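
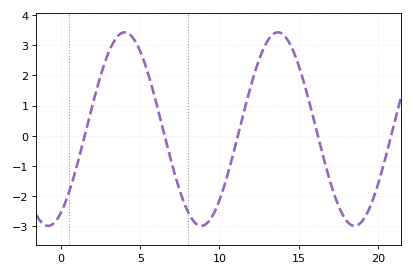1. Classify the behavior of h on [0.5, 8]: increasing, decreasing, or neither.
neither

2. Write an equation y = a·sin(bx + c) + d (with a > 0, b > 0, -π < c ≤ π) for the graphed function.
y = 3.21sin(0.65x - 1.04) + 0.22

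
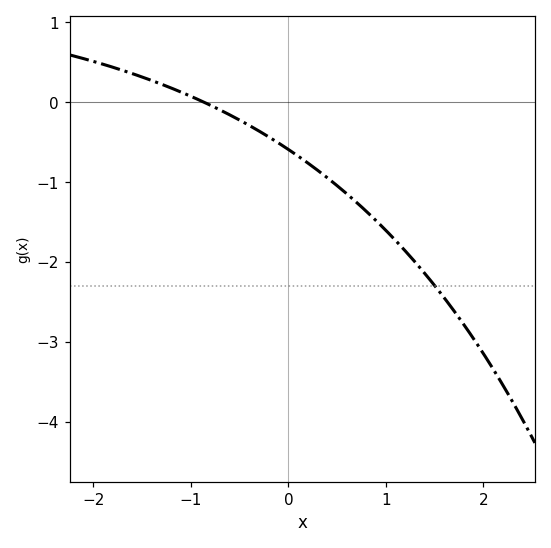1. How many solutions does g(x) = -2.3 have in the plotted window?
1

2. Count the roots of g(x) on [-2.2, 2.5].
1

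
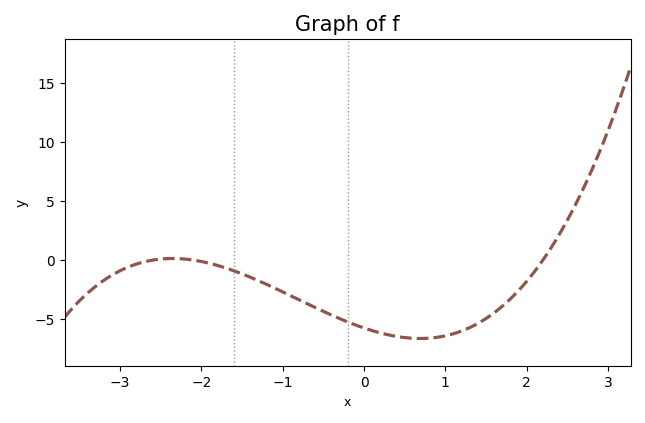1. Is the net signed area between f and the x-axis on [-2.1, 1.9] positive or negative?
negative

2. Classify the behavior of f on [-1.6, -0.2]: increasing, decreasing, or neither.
decreasing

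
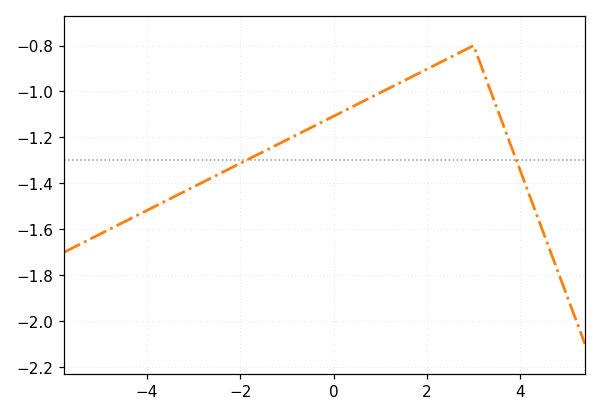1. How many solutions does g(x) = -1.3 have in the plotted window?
2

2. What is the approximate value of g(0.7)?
-1.04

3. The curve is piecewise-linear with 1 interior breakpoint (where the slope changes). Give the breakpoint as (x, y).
(3, -0.8)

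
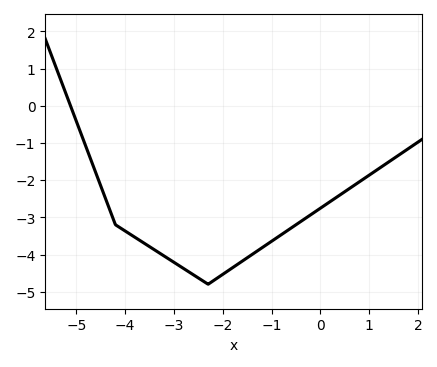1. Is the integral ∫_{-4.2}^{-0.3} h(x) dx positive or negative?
negative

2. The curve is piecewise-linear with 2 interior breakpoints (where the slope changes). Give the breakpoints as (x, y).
(-4.2, -3.2); (-2.3, -4.8)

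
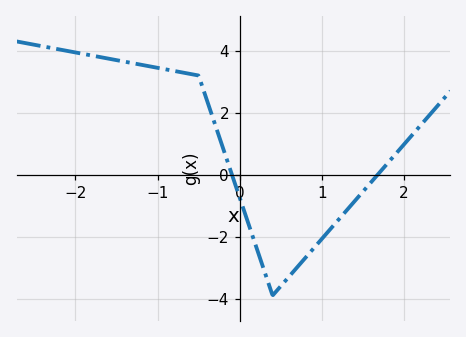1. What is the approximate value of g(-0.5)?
3.2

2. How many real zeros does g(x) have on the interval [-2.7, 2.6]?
2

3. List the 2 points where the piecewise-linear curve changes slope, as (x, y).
(-0.5, 3.2); (0.4, -3.9)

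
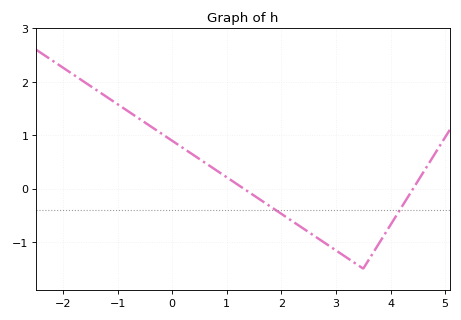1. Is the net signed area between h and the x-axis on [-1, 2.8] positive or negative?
positive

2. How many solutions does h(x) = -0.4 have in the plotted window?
2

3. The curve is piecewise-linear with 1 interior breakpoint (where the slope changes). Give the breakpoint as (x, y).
(3.5, -1.5)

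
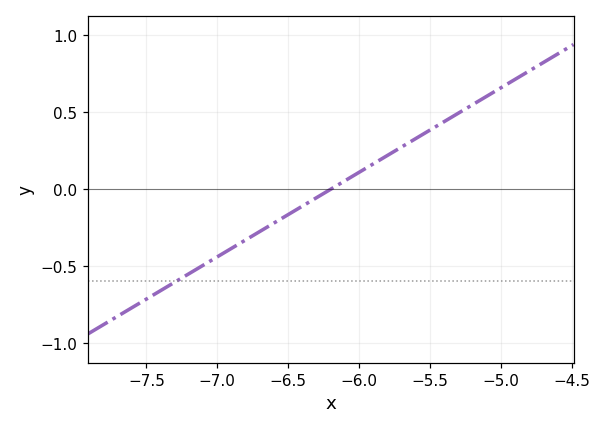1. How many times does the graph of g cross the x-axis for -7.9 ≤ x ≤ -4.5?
1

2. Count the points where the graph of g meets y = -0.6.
1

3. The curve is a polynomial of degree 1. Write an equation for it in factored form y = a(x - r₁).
y = 0.55(x + 6.2)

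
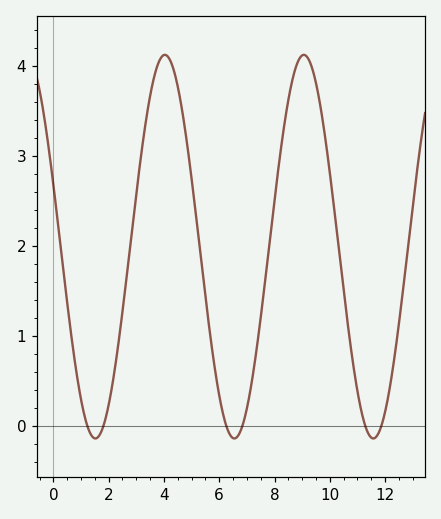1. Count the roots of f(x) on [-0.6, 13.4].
6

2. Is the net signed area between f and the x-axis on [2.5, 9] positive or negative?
positive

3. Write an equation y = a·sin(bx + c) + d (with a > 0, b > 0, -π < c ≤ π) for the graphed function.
y = 2.13sin(1.25x + 2.81) + 1.99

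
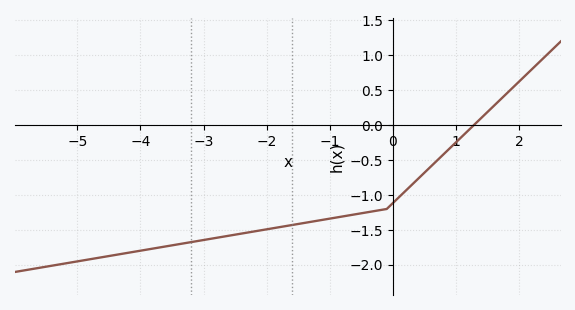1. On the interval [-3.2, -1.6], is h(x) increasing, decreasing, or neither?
increasing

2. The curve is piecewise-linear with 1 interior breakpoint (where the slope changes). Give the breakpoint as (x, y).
(-0.1, -1.2)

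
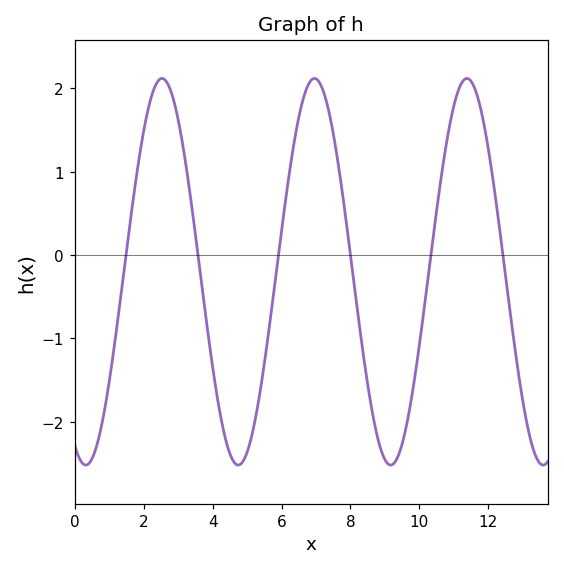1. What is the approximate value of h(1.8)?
0.982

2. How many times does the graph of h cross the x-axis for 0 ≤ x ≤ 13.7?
6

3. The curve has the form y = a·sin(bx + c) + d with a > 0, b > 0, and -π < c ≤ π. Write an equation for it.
y = 2.32sin(1.42x - 2.02) - 0.2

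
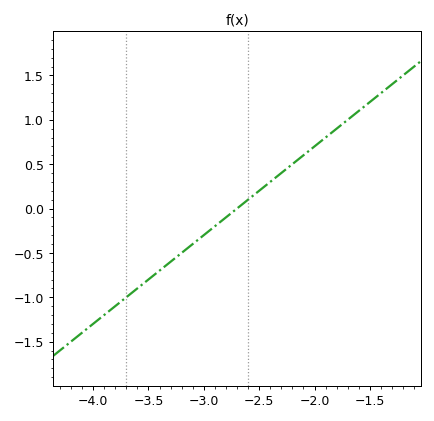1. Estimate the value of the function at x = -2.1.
0.6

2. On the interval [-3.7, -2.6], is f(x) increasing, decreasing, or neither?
increasing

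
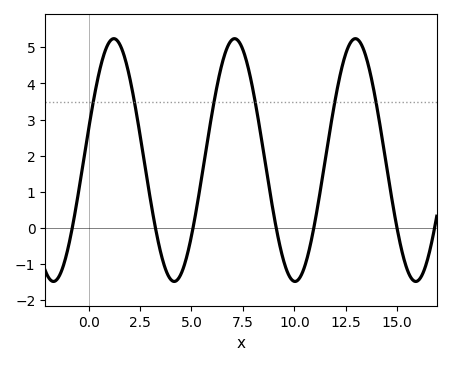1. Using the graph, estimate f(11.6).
2.2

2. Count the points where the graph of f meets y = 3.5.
6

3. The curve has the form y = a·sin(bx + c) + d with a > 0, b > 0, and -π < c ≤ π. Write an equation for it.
y = 3.36sin(1.1x + 0.26) + 1.88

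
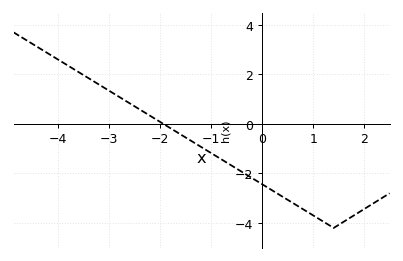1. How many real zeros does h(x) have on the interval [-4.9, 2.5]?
1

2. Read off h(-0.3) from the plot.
-2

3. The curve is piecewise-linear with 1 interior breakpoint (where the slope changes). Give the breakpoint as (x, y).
(1.4, -4.2)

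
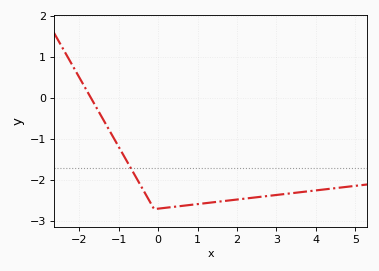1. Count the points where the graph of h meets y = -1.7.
1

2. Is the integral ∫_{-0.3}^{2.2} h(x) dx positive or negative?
negative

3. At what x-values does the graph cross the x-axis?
-1.6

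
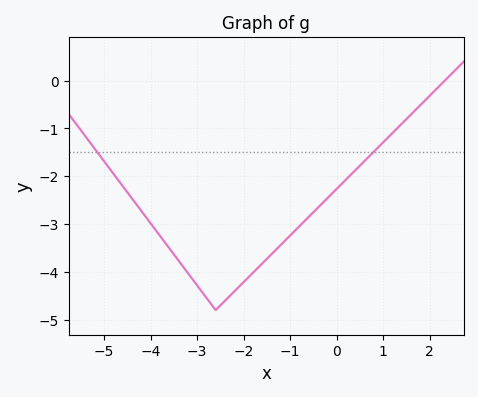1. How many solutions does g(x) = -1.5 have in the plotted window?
2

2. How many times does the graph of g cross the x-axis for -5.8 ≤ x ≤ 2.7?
1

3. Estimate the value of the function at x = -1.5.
-3.7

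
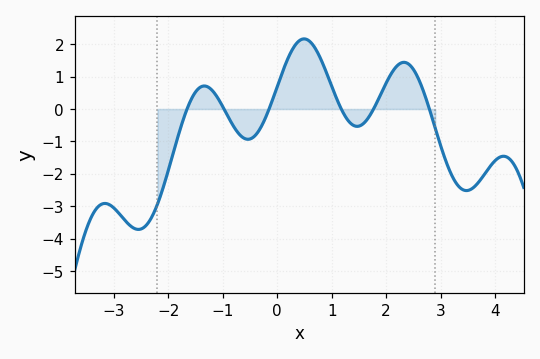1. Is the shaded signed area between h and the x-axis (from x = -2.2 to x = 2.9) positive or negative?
positive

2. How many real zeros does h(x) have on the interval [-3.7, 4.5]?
6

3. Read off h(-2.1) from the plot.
-2.45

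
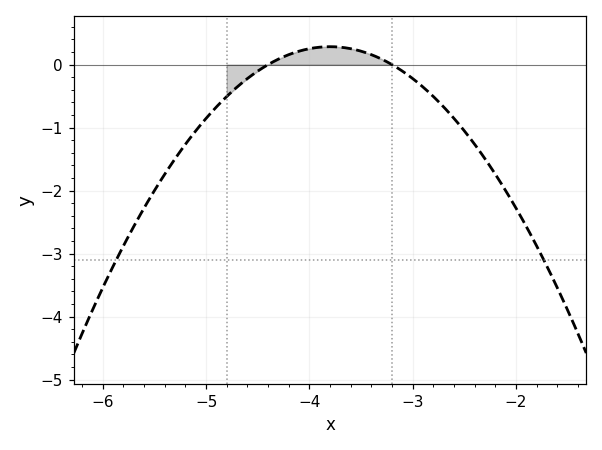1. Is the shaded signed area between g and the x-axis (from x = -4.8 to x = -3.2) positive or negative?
positive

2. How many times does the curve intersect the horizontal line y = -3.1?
2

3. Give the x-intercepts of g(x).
-4.4, -3.2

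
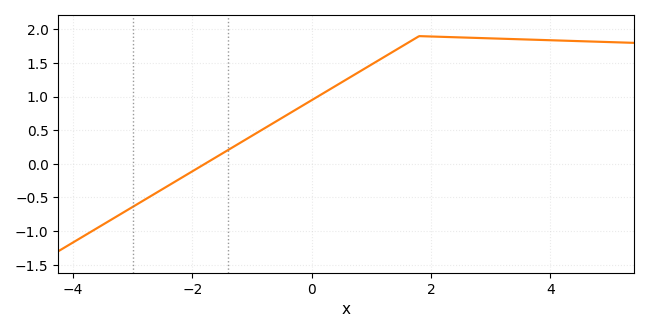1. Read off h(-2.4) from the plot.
-0.3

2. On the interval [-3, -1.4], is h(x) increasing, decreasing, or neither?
increasing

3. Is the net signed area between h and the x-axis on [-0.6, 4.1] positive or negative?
positive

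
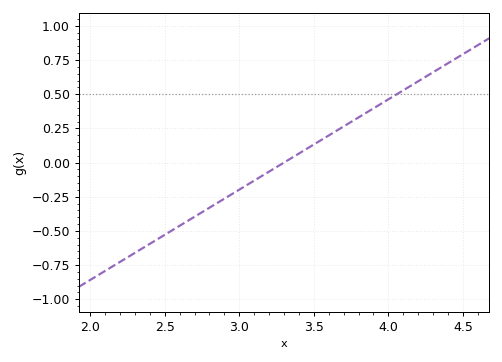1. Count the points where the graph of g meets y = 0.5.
1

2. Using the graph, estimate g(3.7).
0.264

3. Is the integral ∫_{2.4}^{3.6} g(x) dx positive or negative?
negative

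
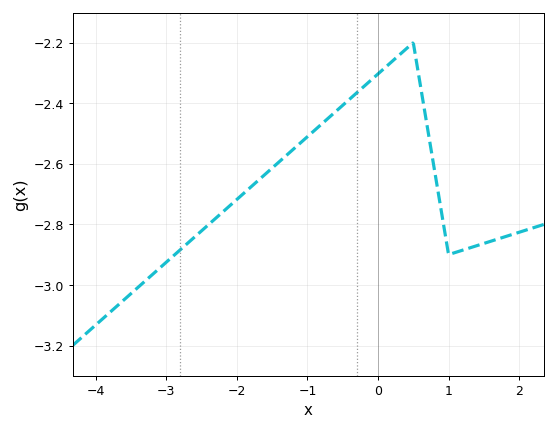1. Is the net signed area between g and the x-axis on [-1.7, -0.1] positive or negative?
negative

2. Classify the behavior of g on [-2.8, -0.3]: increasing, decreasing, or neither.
increasing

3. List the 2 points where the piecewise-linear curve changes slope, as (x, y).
(0.5, -2.2); (1, -2.9)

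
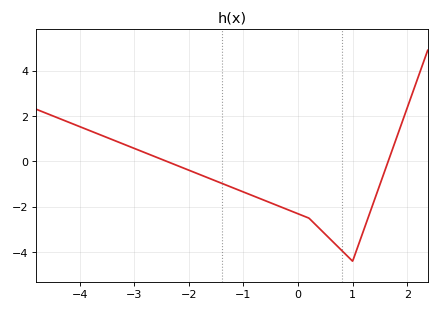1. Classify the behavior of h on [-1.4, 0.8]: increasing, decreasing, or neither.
decreasing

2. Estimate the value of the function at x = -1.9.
-0.4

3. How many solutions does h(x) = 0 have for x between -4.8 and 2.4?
2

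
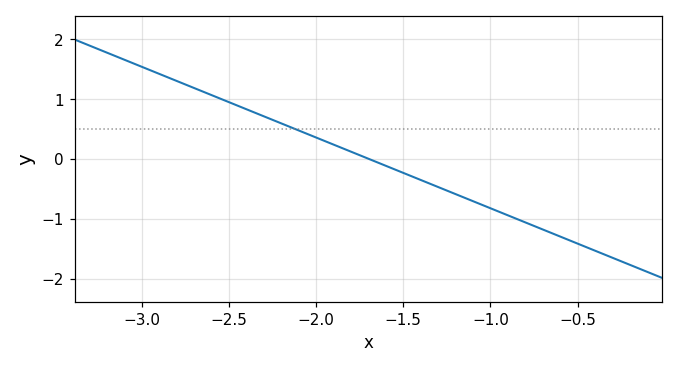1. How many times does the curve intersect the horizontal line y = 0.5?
1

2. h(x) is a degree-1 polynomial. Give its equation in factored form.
y = -1.18(x + 1.7)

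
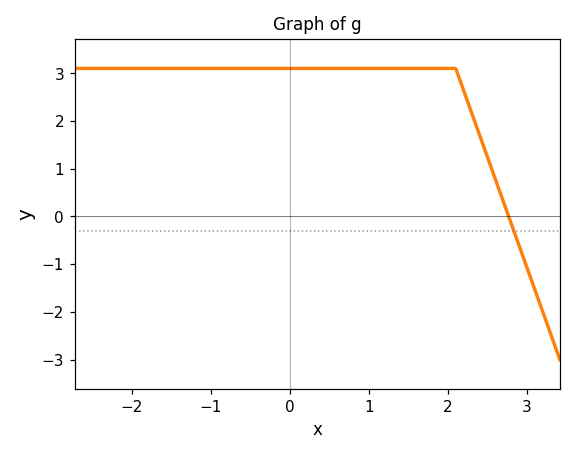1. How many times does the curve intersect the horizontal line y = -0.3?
1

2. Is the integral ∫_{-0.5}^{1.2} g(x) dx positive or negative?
positive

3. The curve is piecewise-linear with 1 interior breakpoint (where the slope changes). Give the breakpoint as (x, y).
(2.1, 3.1)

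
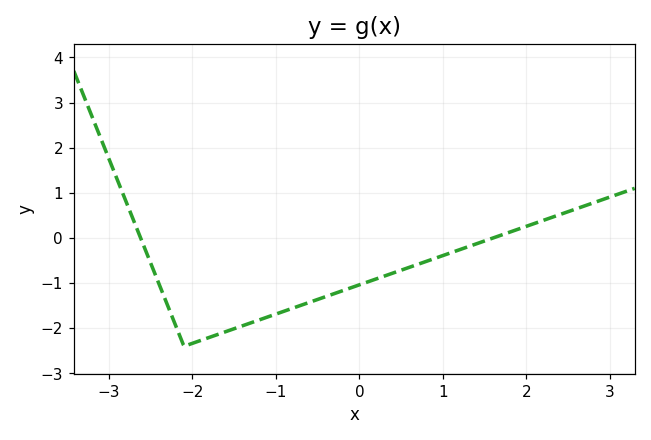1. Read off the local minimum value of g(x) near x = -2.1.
-2.4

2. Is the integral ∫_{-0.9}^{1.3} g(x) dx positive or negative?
negative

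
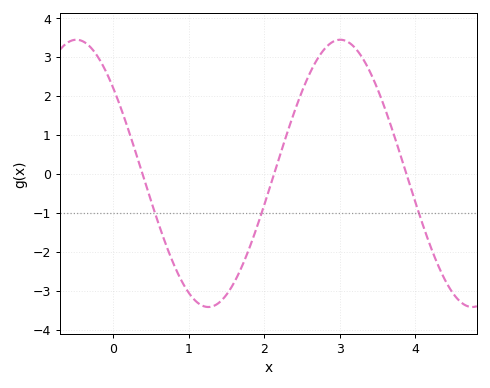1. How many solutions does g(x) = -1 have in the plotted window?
3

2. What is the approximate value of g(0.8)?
-2.3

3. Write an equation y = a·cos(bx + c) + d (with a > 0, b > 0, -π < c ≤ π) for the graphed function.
y = 3.43cos(1.8x + 0.872) + 0.01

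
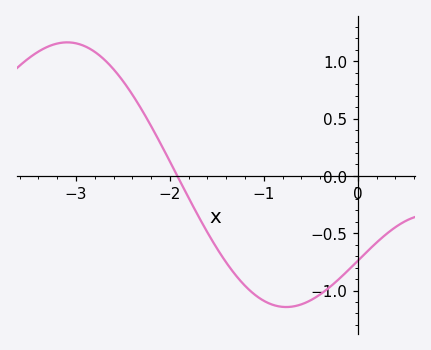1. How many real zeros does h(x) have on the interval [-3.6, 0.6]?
1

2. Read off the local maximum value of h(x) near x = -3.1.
1.17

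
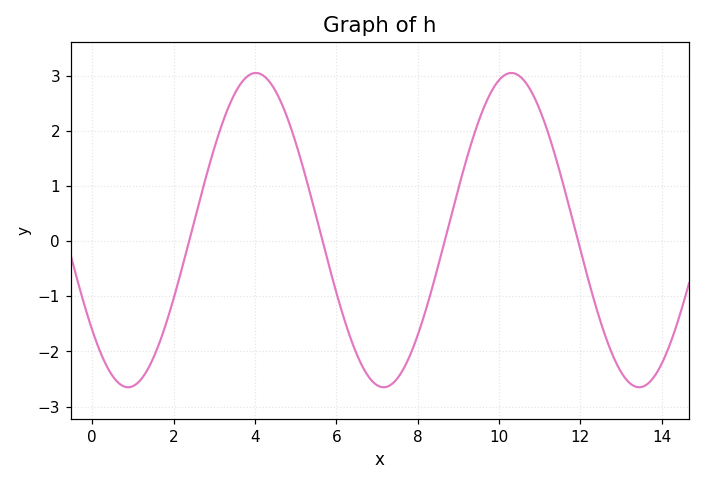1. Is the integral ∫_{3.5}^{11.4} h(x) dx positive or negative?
positive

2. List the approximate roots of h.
2.38, 5.66, 8.66, 11.9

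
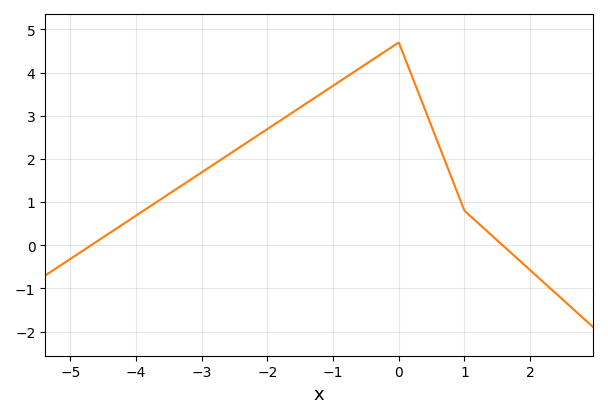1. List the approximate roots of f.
-4.6, 1.6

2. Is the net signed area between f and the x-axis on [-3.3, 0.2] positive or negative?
positive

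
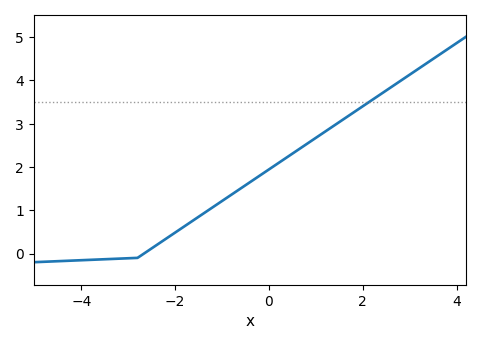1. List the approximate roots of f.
-2.6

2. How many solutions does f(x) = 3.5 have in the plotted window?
1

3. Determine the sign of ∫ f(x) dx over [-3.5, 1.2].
positive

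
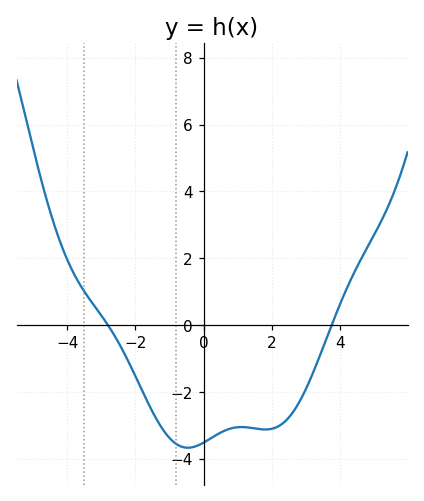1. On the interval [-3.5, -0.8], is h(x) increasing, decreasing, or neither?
decreasing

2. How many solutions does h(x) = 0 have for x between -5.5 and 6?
2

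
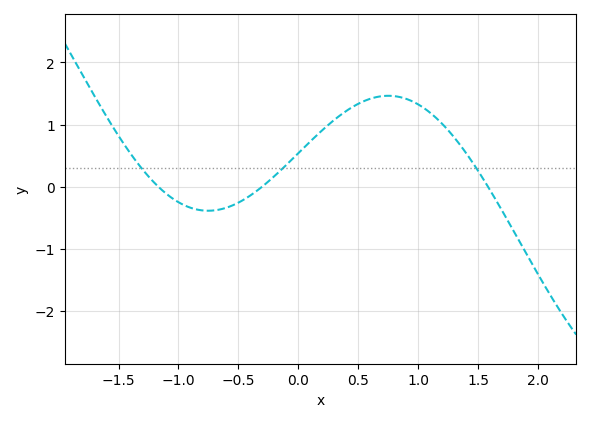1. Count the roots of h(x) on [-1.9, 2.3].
3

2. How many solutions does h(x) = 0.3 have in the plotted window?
3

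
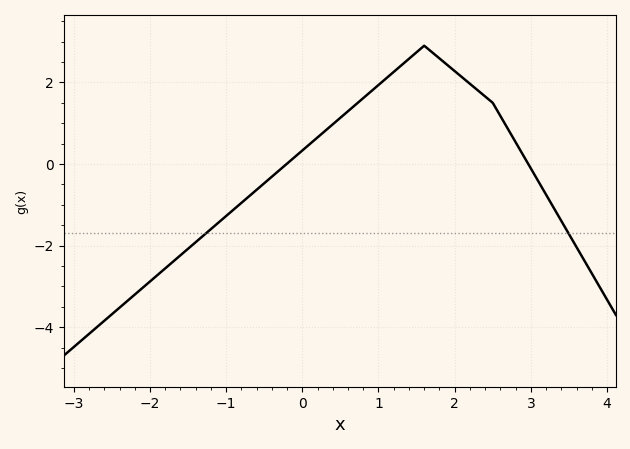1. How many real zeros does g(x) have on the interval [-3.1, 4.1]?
2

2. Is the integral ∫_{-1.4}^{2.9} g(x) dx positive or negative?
positive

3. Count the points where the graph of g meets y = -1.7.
2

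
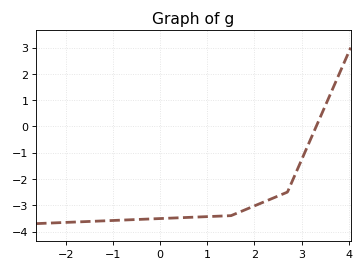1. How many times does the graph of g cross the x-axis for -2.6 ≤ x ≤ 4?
1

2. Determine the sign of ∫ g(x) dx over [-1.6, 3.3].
negative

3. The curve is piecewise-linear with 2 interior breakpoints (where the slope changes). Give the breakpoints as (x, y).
(1.5, -3.4); (2.7, -2.5)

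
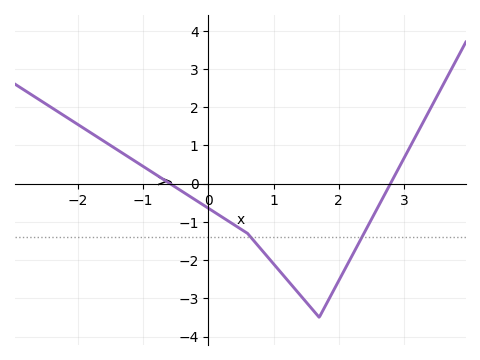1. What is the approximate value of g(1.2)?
-2.5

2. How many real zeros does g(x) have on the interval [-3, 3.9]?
2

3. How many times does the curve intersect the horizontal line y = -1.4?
2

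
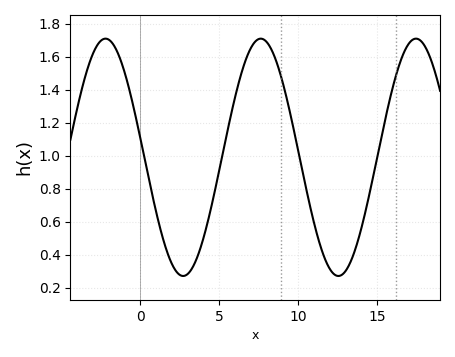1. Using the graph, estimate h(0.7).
0.8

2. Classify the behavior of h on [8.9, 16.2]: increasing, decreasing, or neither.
neither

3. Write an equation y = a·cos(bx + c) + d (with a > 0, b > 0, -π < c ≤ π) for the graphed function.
y = 0.72cos(0.64x + 1.4) + 0.99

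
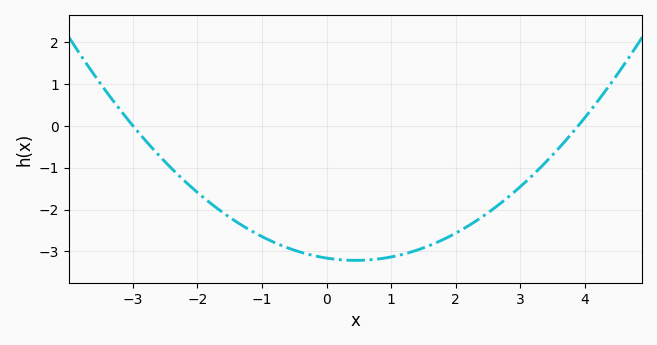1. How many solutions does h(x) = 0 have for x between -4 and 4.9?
2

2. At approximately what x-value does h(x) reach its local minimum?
0.4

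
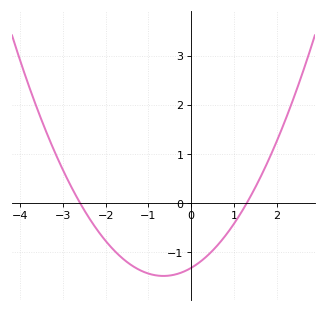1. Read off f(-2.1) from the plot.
-0.7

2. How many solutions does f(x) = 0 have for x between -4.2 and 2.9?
2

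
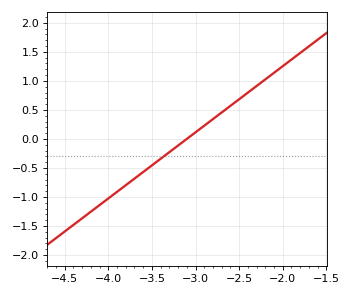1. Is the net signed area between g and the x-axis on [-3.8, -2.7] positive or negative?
negative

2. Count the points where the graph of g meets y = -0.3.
1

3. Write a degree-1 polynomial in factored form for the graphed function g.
y = 1.14(x + 3.1)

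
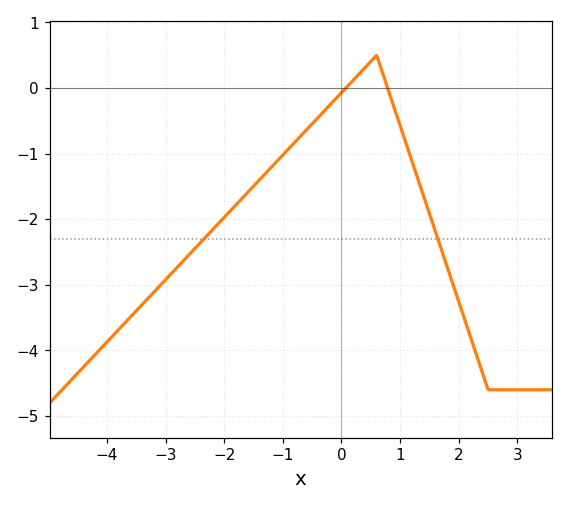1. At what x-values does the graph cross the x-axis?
0, 0.8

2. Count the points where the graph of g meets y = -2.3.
2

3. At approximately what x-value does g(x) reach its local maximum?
0.6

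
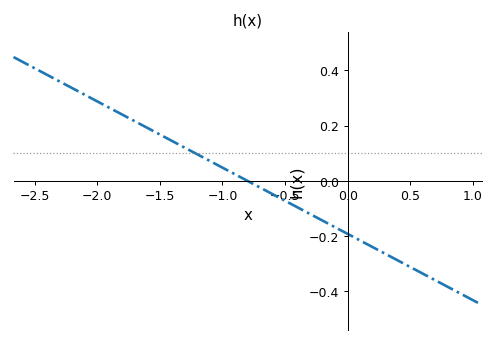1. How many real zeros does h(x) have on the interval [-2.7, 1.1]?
1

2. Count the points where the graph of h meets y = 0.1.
1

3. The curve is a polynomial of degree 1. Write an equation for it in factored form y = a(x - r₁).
y = -0.24(x + 0.8)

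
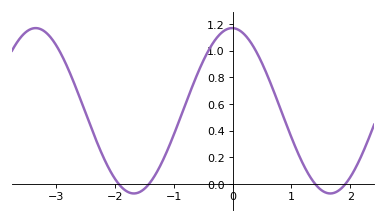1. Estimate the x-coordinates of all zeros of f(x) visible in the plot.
-1.94, -1.43, 1.41, 1.92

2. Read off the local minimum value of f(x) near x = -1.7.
-0.07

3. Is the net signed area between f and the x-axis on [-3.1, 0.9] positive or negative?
positive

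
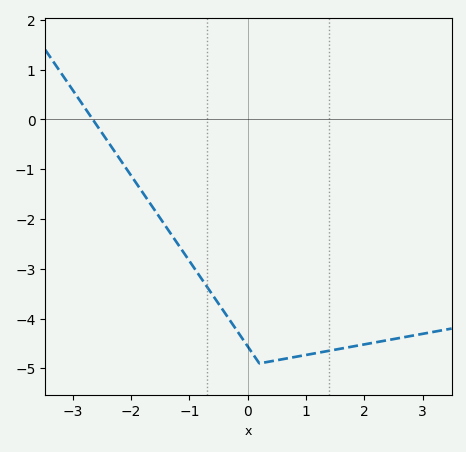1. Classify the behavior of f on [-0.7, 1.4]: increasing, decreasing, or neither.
neither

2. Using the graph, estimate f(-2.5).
-0.268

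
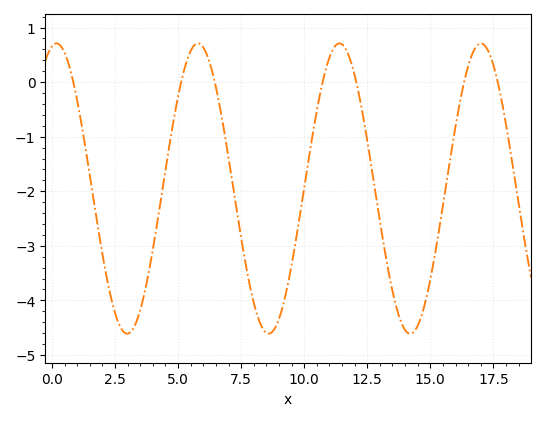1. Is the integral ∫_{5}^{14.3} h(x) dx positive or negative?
negative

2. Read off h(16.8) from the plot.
0.6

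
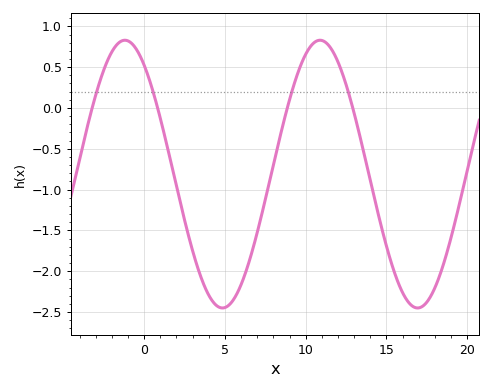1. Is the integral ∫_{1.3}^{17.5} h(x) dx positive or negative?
negative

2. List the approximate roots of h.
-3.22, 0.834, 8.86, 12.9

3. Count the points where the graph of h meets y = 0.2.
4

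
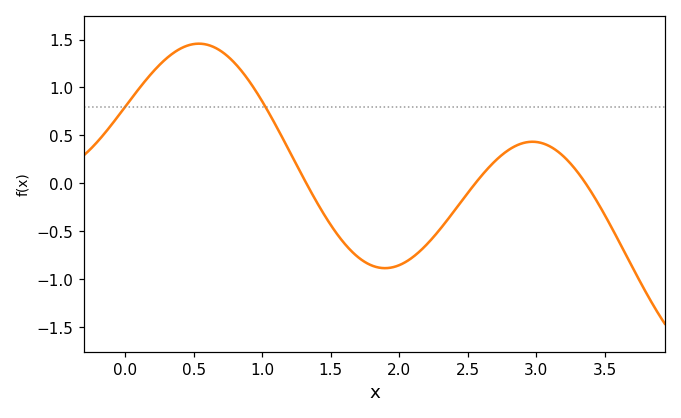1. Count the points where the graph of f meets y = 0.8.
2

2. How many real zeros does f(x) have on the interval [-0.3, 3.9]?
3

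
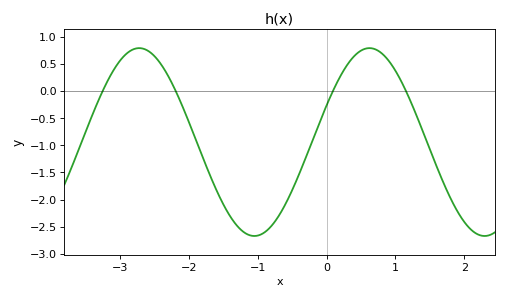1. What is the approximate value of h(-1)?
-2.66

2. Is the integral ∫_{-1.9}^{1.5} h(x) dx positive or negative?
negative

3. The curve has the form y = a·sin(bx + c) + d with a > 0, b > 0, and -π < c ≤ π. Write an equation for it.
y = 1.73sin(1.88x + 0.4) - 0.94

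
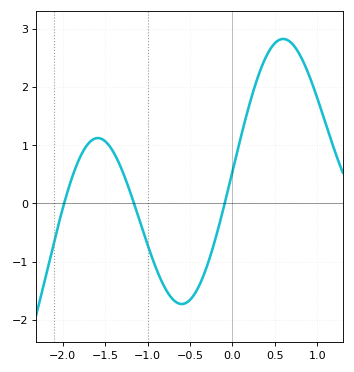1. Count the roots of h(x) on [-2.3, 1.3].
3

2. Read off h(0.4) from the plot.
2.5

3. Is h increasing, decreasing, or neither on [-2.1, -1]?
neither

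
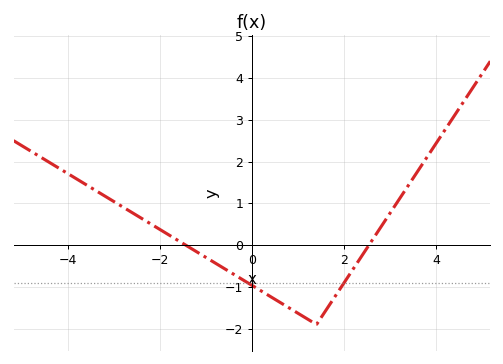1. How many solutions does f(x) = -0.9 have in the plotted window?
2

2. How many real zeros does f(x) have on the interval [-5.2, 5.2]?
2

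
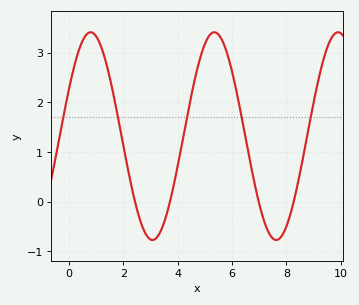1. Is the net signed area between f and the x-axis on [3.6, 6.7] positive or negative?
positive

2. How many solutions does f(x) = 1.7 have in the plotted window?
5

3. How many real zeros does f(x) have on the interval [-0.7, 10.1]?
4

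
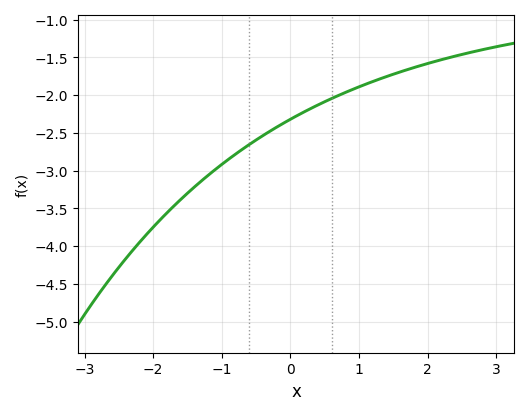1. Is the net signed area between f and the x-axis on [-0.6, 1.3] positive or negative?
negative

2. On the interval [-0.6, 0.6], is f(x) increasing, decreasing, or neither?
increasing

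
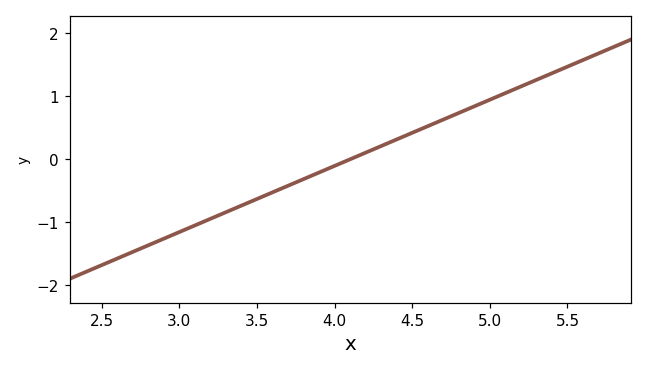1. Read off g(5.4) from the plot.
1.37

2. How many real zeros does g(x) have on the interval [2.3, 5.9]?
1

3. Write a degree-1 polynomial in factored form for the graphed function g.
y = 1.05(x - 4.1)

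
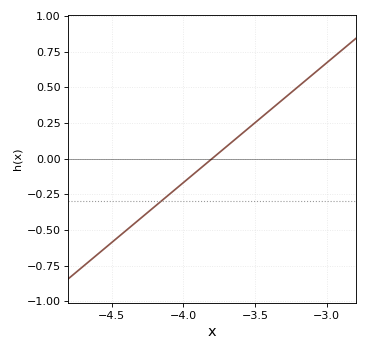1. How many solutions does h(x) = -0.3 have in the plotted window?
1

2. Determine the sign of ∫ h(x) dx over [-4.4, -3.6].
negative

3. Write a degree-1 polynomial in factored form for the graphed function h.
y = 0.84(x + 3.8)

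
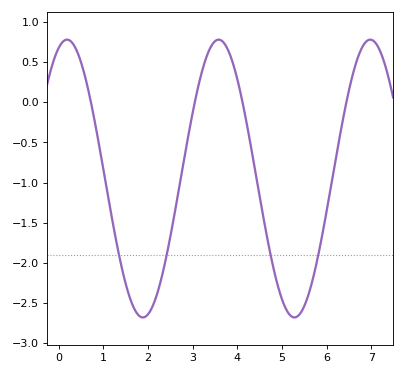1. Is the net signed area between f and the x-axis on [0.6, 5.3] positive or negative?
negative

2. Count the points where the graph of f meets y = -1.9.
4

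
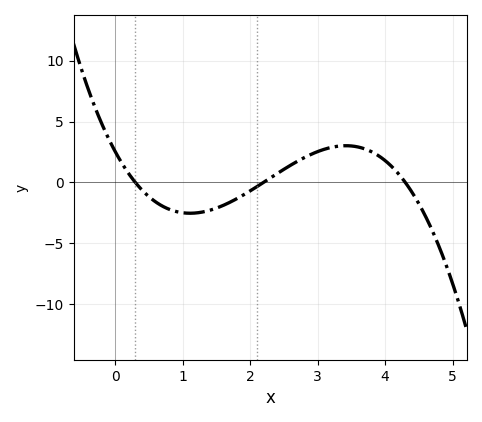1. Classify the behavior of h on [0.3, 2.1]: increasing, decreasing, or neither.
neither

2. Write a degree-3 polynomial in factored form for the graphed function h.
y = -0.9(x - 0.3)(x - 2.2)(x - 4.3)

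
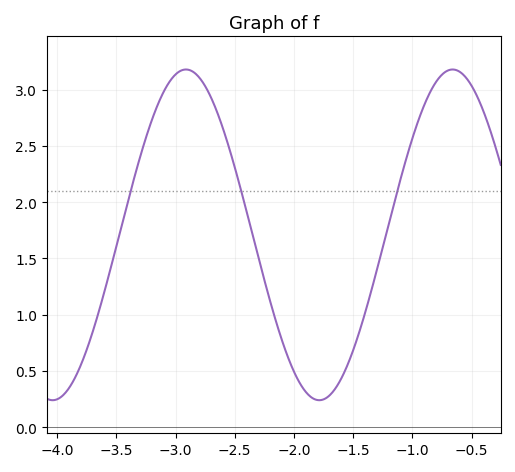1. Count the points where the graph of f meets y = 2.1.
3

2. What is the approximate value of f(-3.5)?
1.61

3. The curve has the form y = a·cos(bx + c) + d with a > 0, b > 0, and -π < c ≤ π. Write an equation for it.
y = 1.47cos(2.79x + 1.84) + 1.71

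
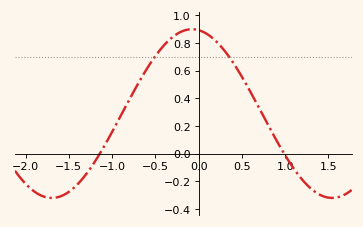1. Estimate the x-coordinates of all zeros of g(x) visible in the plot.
-1.1, 1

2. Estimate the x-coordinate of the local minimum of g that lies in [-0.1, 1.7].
1.5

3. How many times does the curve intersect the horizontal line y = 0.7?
2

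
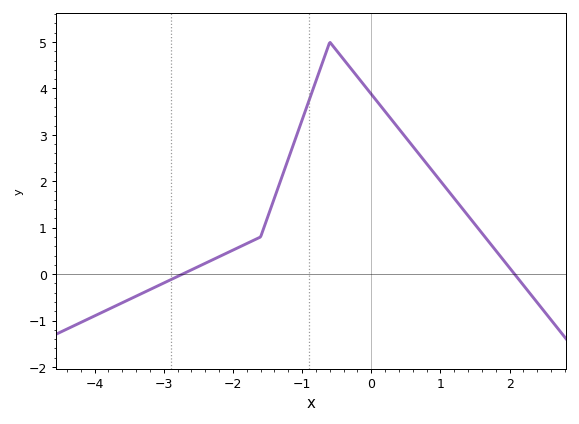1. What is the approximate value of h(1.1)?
1.82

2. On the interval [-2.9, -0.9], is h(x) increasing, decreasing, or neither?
increasing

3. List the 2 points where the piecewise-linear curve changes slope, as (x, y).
(-1.6, 0.8); (-0.6, 5)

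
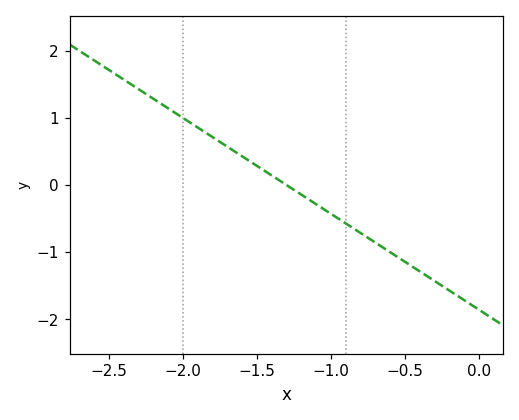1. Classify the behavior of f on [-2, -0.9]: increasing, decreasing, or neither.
decreasing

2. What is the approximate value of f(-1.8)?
0.715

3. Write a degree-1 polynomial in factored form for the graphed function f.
y = -1.43(x + 1.3)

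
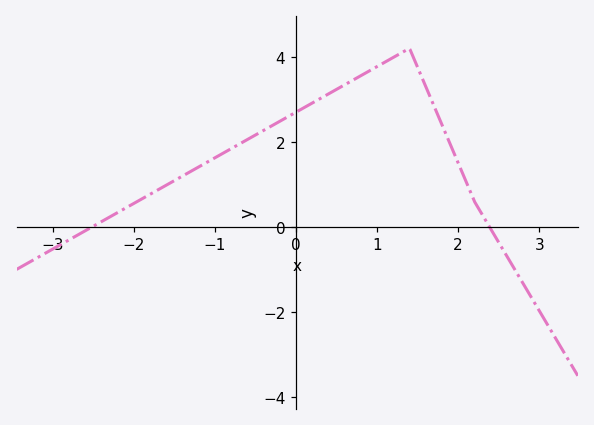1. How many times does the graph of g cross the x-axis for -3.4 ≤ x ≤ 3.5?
2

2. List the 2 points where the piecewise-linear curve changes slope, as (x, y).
(1.4, 4.2); (2.2, 0.6)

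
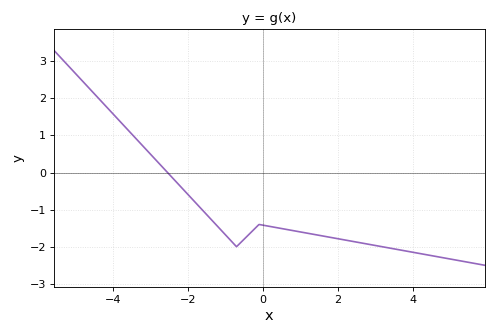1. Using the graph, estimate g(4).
-2.1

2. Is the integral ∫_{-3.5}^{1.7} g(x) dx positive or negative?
negative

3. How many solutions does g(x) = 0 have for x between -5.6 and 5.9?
1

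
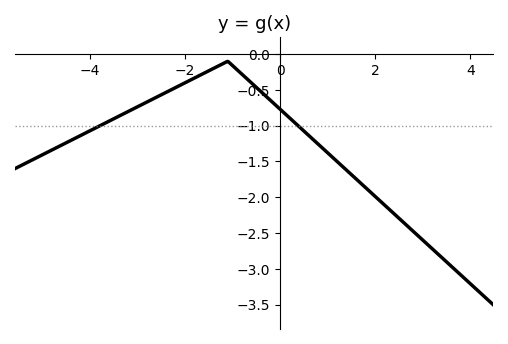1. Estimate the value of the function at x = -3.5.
-0.9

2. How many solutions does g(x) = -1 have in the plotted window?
2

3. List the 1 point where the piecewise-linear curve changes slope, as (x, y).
(-1.1, -0.1)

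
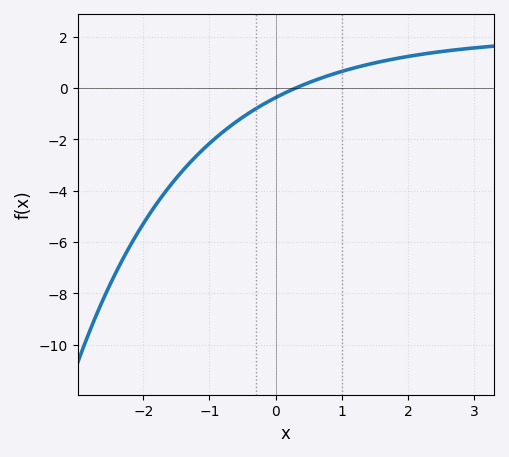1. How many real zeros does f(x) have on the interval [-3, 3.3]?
1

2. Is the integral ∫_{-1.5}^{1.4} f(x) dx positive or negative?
negative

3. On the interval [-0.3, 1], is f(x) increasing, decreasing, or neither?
increasing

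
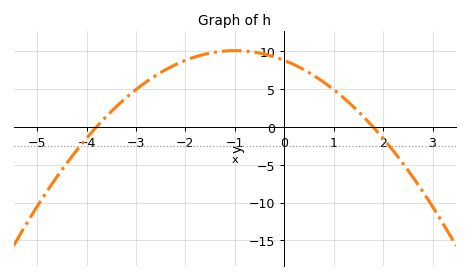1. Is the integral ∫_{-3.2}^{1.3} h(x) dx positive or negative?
positive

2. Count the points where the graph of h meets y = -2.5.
2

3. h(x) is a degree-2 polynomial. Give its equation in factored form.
y = -1.29(x + 3.8)(x - 1.8)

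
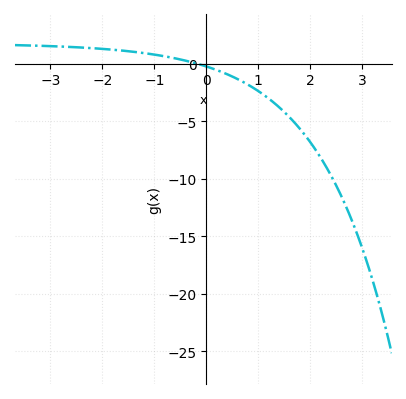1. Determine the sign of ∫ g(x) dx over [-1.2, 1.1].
negative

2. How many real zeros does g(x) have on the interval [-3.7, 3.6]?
1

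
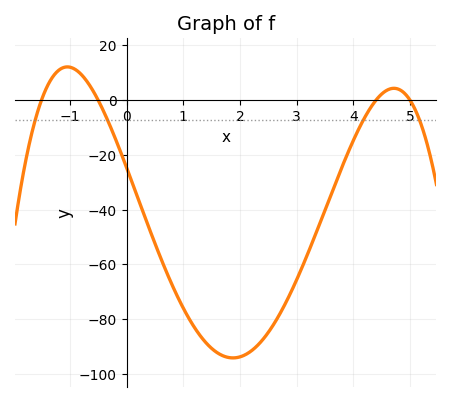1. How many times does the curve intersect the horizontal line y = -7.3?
4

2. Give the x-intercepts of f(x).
-1.5, -0.5, 4.4, 5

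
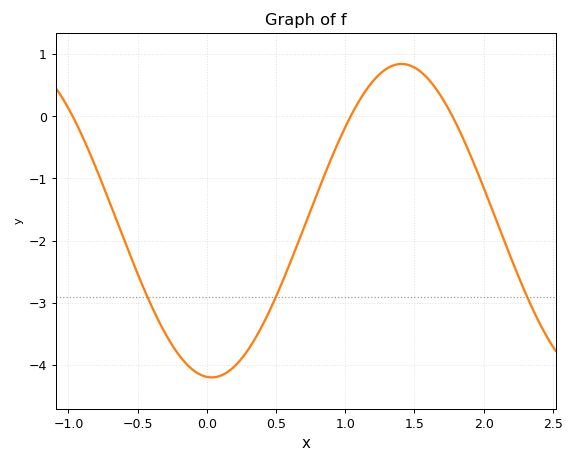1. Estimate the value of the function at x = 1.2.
0.6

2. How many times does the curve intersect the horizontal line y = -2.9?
3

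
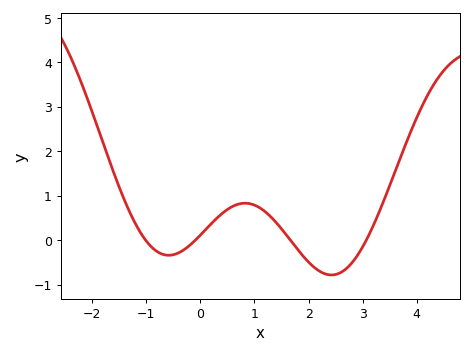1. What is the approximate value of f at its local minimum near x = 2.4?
-0.8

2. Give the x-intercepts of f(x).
-1, -0.1, 1.7, 3.1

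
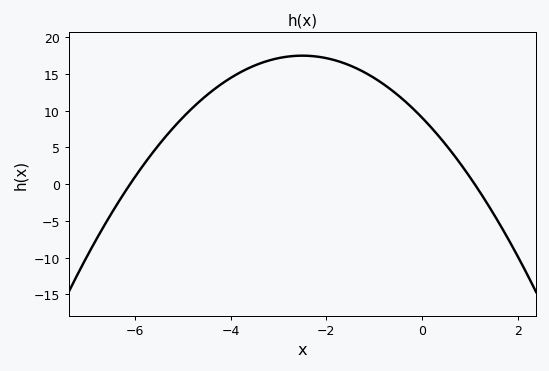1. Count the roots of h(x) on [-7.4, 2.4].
2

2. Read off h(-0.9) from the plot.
14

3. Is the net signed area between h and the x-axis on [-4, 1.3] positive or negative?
positive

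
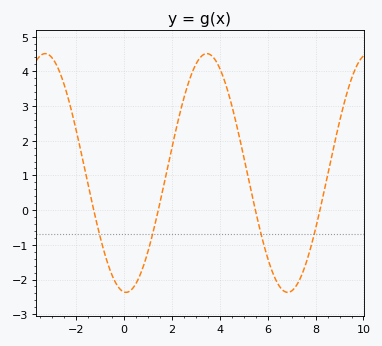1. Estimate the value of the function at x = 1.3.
-0.4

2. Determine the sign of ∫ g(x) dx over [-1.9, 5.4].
positive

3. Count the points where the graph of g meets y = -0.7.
4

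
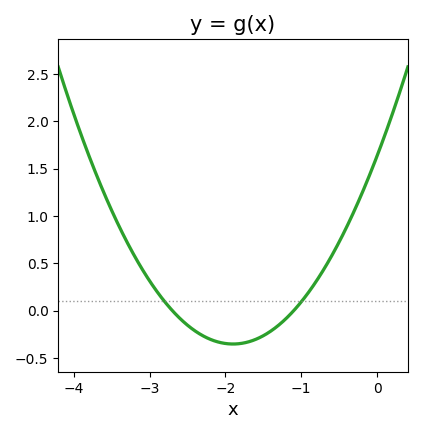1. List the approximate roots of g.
-2.7, -1.1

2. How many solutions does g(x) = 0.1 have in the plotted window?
2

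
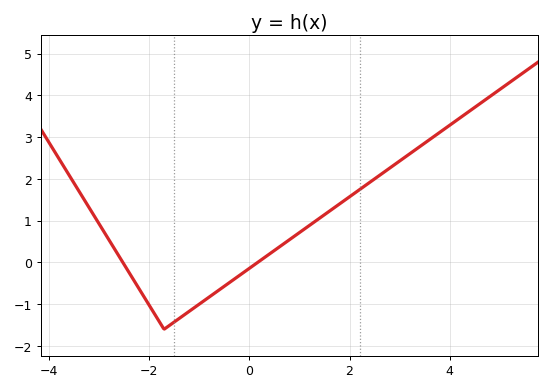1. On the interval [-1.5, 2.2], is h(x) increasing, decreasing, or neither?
increasing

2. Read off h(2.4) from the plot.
1.92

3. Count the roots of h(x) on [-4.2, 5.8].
2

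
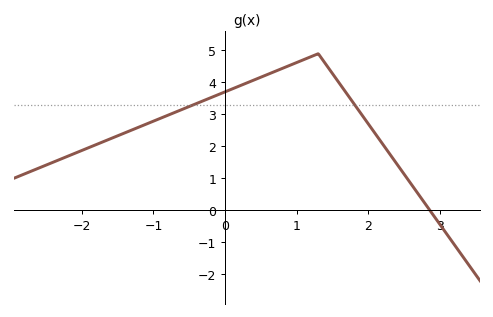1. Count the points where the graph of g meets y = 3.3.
2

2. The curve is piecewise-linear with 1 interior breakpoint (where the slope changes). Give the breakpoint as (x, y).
(1.3, 4.9)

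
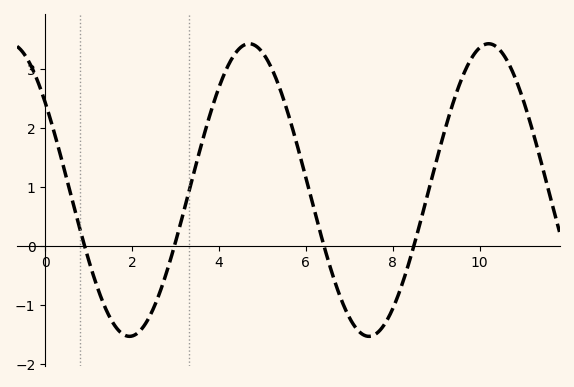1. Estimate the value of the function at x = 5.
3.27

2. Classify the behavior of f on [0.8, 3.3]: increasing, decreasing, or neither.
neither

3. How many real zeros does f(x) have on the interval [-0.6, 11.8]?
4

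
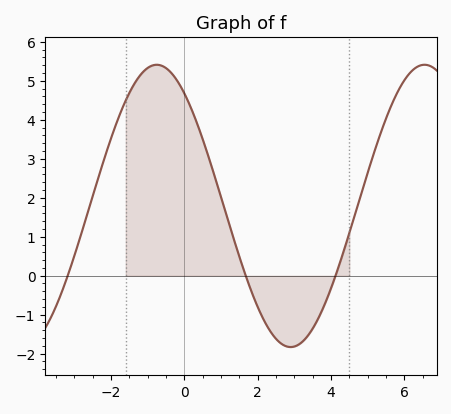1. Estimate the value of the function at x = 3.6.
-1.19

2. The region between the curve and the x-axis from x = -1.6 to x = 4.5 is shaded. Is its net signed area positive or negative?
positive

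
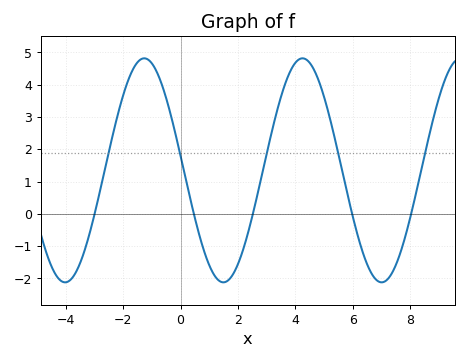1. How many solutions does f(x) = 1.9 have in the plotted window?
5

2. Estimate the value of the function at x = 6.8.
-2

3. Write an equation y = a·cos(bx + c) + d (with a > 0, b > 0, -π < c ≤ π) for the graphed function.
y = 3.47cos(1.1x + 1.4) + 1.35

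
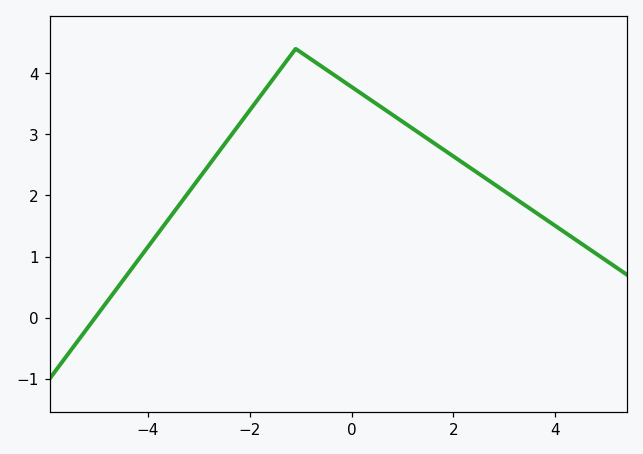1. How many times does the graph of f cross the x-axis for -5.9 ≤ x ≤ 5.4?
1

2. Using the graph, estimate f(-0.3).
3.95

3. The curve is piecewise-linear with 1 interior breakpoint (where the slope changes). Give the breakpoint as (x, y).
(-1.1, 4.4)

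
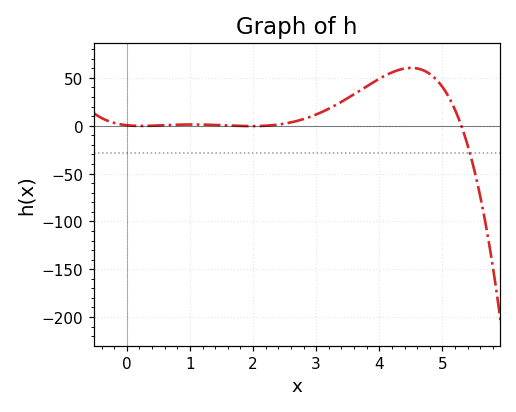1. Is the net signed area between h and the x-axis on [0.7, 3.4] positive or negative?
positive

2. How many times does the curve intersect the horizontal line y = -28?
1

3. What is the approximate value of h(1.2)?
0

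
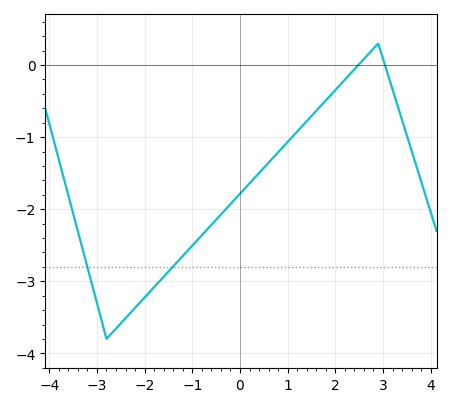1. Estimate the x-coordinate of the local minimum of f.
-2.8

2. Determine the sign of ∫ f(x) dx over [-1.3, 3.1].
negative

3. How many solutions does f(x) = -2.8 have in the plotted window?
2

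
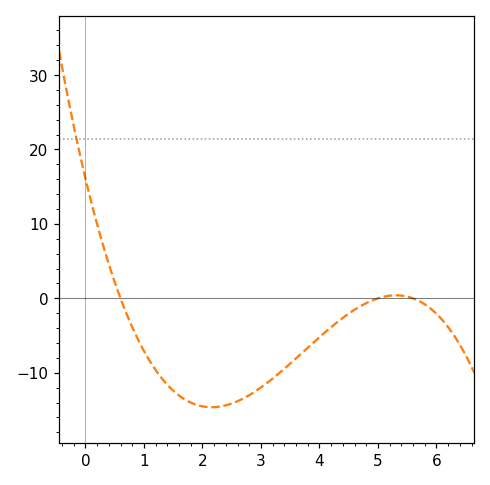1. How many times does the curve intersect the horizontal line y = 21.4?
1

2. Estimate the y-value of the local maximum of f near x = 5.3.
0.406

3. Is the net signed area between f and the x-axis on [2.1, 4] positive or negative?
negative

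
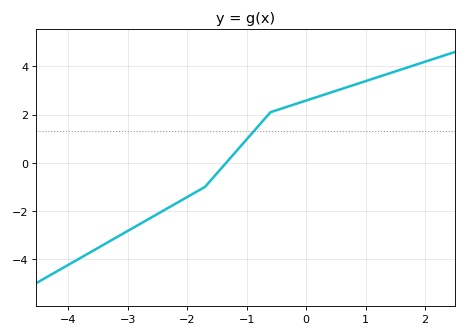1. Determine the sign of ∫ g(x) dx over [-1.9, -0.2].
positive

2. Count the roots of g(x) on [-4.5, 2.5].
1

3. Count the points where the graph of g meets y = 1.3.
1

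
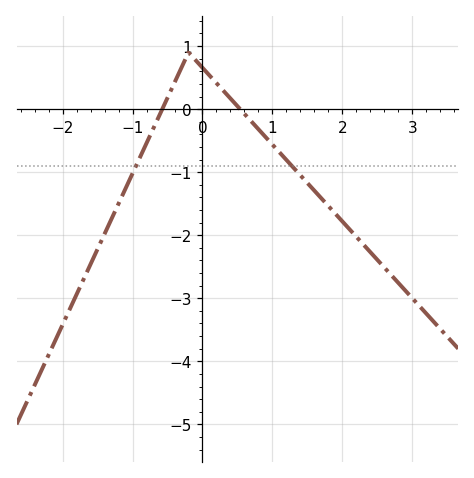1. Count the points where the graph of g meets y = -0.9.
2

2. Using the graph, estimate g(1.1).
-0.684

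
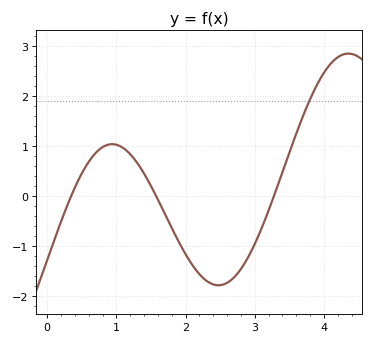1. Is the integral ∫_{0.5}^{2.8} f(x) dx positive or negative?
negative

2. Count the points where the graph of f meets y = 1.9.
1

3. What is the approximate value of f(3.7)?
1.61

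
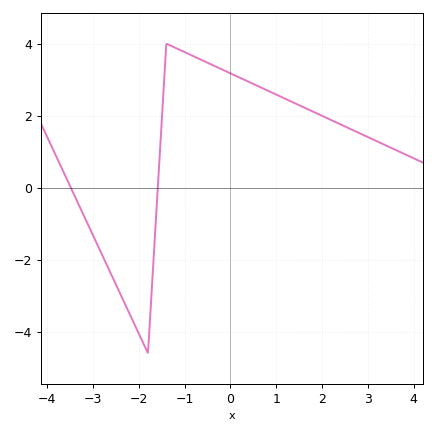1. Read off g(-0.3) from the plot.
3.4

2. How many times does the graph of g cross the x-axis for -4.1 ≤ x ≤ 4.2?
2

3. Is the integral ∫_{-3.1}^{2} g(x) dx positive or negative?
positive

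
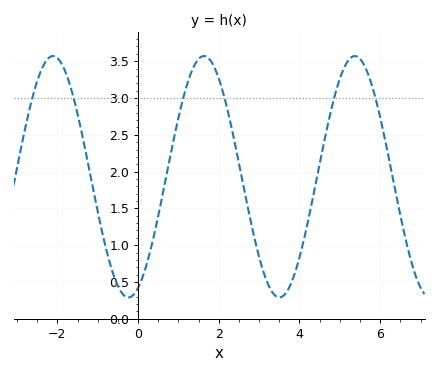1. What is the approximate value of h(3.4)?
0.3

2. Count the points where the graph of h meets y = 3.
6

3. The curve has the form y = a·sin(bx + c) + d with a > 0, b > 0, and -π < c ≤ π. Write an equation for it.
y = 1.64sin(1.7x - 1.2) + 1.93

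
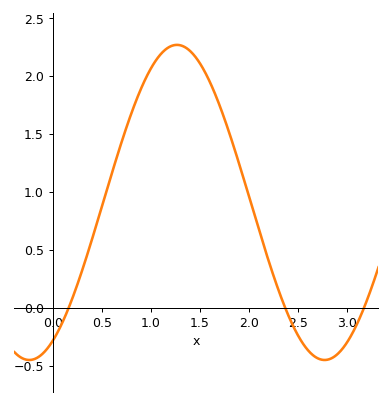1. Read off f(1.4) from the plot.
2.22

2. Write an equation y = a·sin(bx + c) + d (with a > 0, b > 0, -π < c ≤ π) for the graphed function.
y = 1.36sin(2.09x - 1.07) + 0.91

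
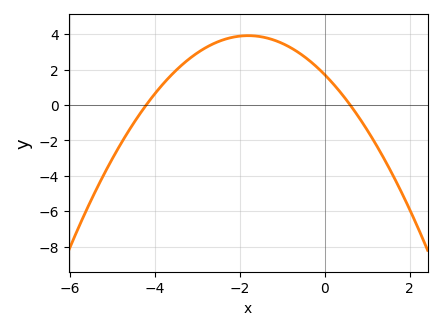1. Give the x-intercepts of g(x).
-4.2, 0.6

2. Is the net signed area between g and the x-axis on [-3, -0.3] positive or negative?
positive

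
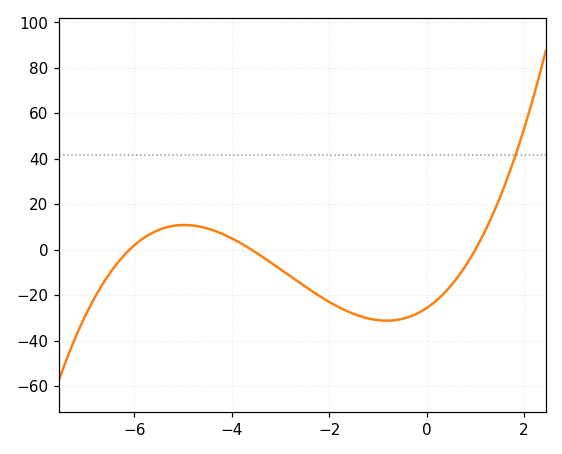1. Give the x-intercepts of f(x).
-6, -3.6, 1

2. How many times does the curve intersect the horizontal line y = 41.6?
1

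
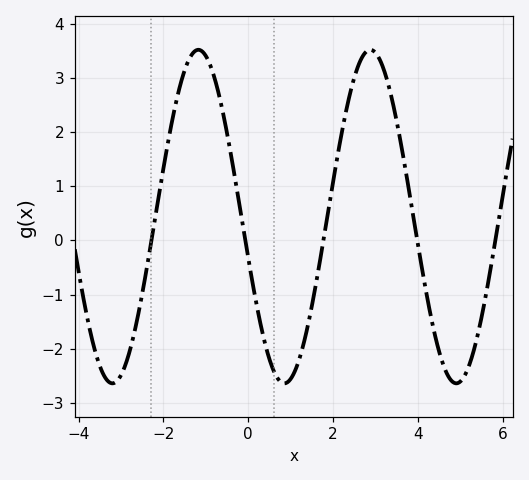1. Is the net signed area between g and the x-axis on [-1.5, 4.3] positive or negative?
positive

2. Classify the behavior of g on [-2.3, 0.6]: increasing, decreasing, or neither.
neither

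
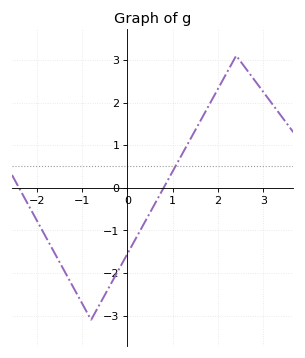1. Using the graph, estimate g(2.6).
2.8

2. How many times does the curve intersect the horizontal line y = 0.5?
1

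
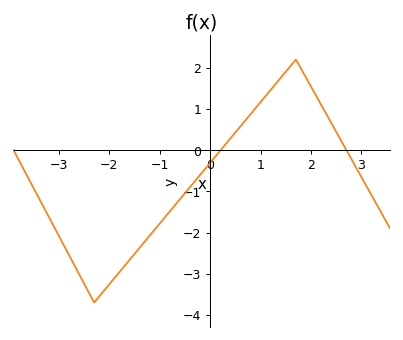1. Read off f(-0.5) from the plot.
-1.05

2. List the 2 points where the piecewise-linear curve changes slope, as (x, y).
(-2.3, -3.7); (1.7, 2.2)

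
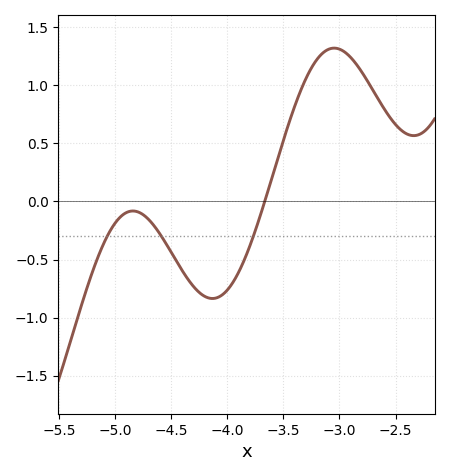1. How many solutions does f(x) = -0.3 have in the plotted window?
3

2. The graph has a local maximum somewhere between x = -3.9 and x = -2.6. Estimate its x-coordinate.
-3.05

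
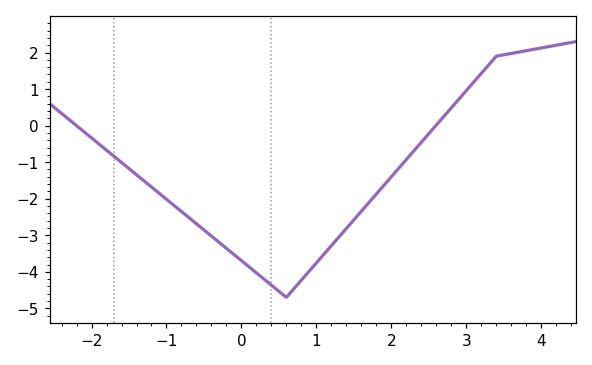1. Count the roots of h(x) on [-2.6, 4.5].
2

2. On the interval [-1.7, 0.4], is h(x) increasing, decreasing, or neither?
decreasing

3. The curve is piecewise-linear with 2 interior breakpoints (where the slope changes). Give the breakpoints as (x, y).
(0.6, -4.7); (3.4, 1.9)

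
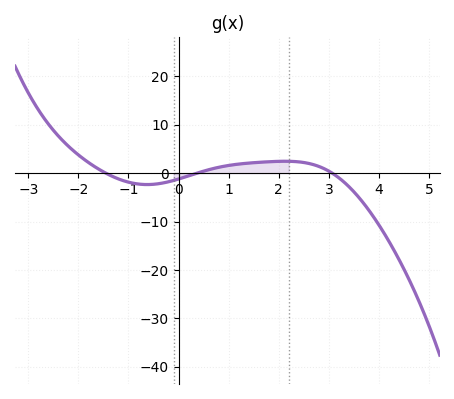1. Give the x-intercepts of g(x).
-1.4, 0.4, 3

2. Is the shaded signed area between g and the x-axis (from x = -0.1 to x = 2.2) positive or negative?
positive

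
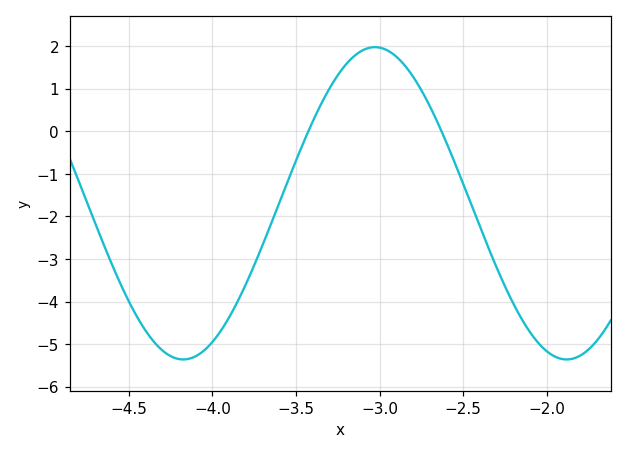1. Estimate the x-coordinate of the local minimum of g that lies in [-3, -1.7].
-1.9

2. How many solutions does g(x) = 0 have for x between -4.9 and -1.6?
2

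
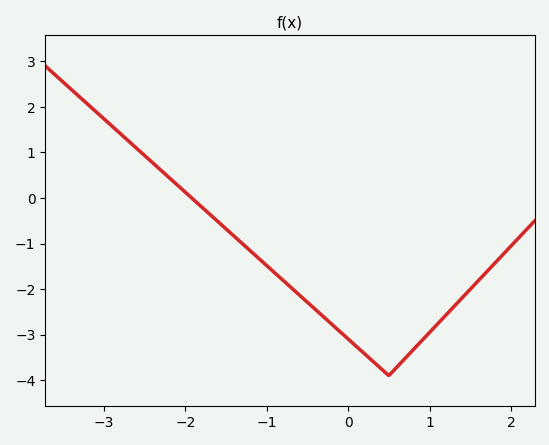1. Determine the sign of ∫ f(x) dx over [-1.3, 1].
negative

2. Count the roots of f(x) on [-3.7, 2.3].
1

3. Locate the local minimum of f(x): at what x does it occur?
0.501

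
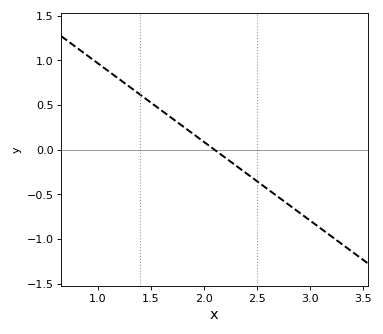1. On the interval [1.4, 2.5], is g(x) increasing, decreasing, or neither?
decreasing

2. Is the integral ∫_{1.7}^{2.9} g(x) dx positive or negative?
negative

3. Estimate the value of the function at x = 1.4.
0.6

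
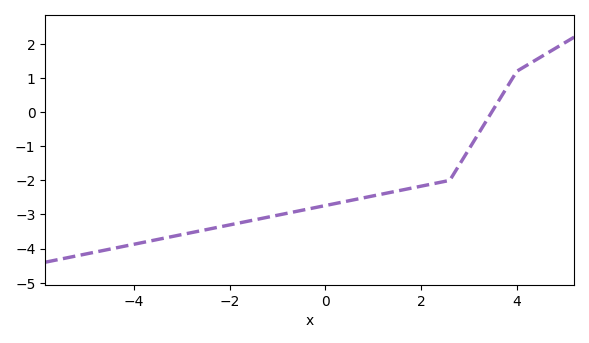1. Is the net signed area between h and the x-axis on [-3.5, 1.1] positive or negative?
negative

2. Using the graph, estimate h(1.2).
-2.4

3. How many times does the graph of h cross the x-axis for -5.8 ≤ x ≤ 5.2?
1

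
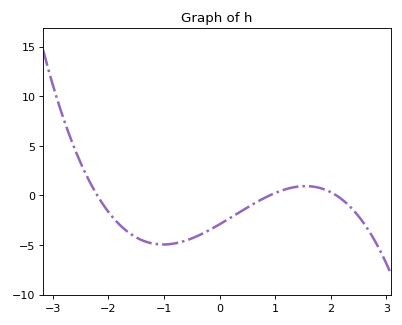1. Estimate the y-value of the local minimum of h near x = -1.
-4.95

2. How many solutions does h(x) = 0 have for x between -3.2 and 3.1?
3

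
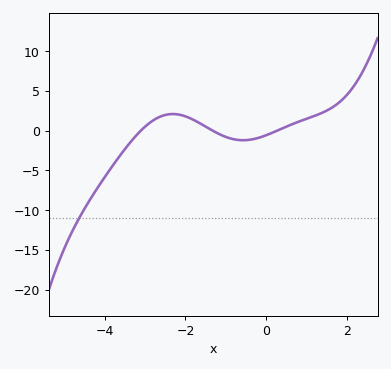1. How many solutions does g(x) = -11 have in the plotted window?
1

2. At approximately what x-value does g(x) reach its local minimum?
-0.572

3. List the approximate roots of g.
-3.1, -1.33, 0.281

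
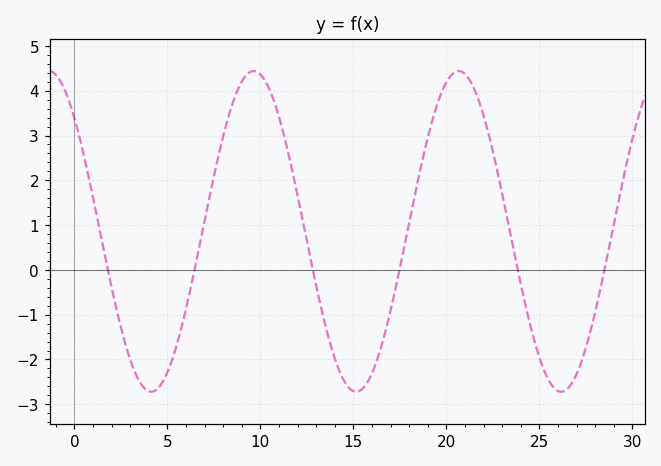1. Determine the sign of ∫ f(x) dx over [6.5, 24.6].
positive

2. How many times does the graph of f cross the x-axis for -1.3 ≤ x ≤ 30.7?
6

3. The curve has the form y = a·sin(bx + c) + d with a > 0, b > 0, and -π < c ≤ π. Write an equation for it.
y = 3.58sin(0.57x + 2.4) + 0.86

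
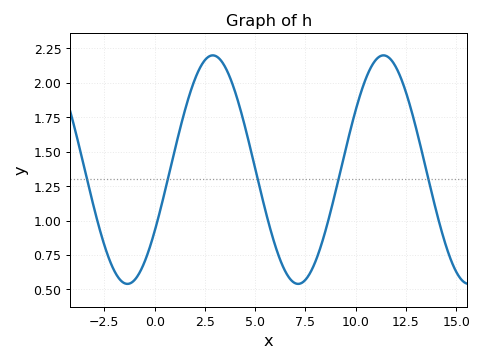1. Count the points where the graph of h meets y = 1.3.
5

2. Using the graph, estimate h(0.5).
1.2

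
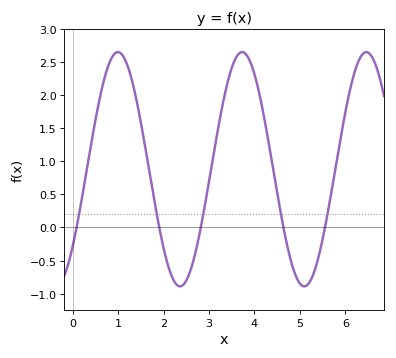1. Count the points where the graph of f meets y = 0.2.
5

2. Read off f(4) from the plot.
2.32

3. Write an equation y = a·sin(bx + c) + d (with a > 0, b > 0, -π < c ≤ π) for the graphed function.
y = 1.77sin(2.3x - 0.722) + 0.88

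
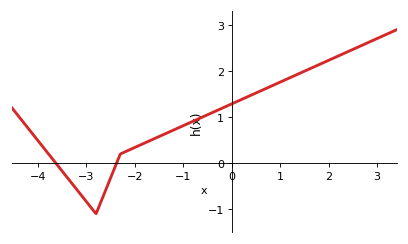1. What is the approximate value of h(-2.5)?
-0.3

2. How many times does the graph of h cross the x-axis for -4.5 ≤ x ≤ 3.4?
2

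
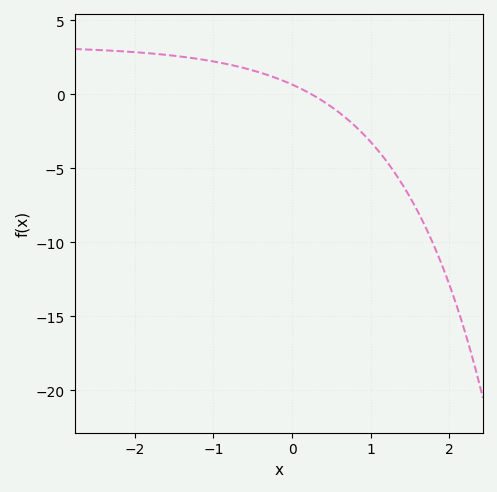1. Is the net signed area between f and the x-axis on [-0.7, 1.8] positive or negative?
negative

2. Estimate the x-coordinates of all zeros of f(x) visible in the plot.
0.248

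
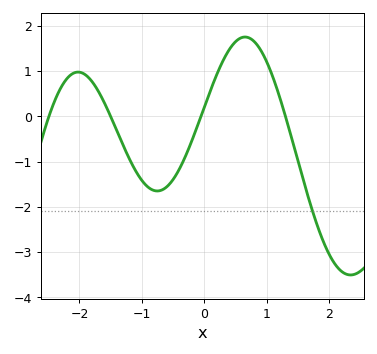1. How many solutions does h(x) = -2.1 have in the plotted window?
1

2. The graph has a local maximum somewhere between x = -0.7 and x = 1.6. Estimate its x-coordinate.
0.7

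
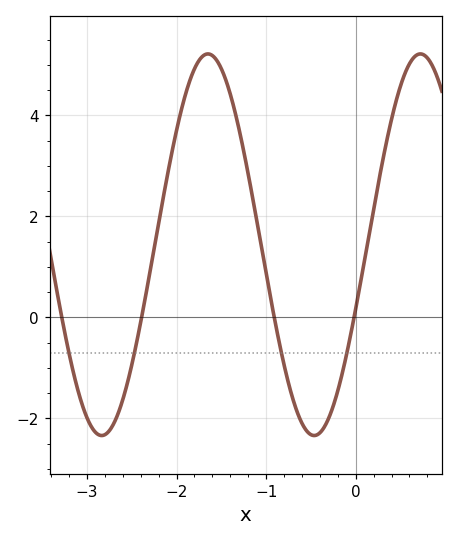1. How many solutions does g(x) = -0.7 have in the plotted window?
4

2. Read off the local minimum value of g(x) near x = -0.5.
-2.4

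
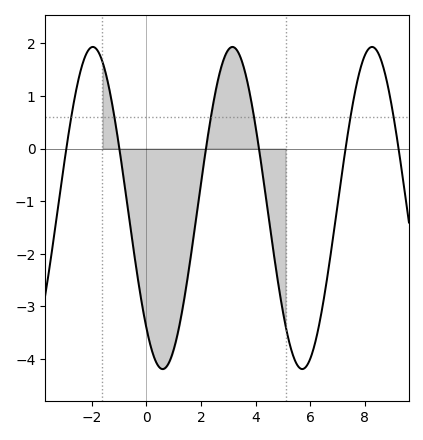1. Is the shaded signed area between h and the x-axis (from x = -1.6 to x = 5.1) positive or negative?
negative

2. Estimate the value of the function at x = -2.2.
1.8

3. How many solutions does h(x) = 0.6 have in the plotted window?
6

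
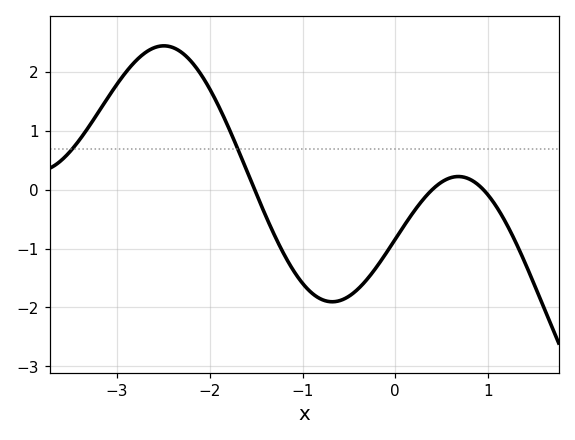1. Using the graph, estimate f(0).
-0.8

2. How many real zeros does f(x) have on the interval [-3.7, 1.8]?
3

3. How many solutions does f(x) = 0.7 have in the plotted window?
2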